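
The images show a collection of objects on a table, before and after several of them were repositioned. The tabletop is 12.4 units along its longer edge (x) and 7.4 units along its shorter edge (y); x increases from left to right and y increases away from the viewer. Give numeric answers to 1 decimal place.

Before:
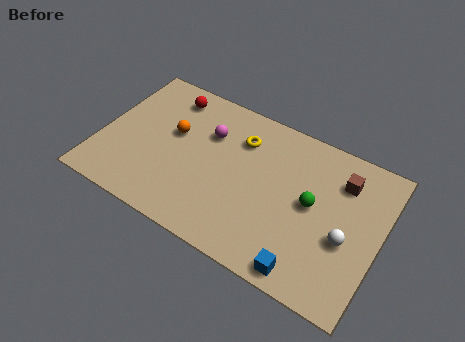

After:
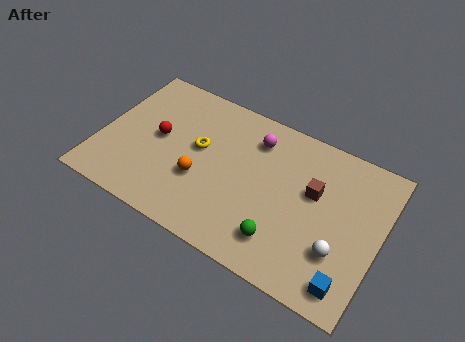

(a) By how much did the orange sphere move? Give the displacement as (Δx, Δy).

(1.5, -1.7)

The orange sphere started near (3.1, 4.4) and ended near (4.6, 2.7).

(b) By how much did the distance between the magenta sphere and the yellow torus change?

+1.3

They were about 1.5 units apart before and 2.8 after — 1.3 units further apart.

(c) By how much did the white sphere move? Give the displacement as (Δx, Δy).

(-0.2, -0.7)

The white sphere started near (11.0, 3.0) and ended near (10.8, 2.3).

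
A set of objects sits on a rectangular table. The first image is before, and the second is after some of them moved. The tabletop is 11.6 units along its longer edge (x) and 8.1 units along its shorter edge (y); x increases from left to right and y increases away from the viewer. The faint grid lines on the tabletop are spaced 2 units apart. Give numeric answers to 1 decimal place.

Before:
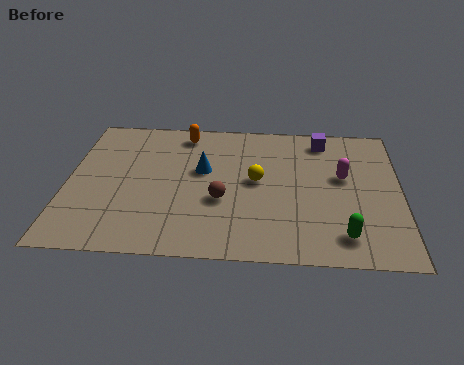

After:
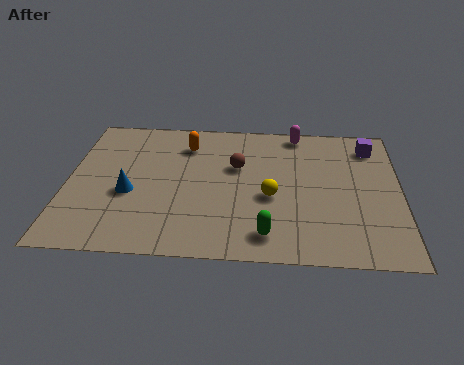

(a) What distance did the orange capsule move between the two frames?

0.7

The orange capsule was near (4.0, 7.0) before and (4.1, 6.3) after, so it travelled √(0.1² + 0.7²) ≈ 0.7 units.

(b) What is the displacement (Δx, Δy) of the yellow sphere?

(0.5, -0.9)

The yellow sphere started near (6.6, 4.3) and ended near (7.1, 3.4).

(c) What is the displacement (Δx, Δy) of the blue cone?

(-2.5, -1.5)

The blue cone was at about (4.7, 4.8) and moved to about (2.2, 3.3).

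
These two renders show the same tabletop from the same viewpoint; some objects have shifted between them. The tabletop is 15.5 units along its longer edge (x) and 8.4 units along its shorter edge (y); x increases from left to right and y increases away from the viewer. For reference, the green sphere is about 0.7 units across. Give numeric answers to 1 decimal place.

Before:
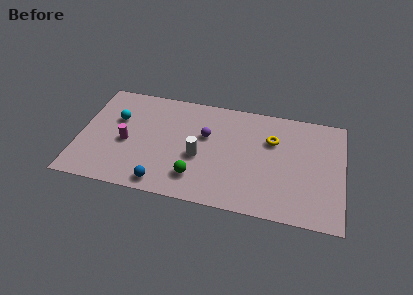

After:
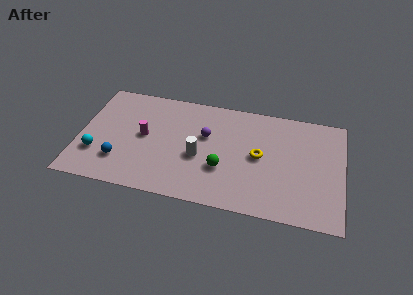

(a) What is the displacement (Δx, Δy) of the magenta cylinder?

(1.0, 0.7)

The magenta cylinder was at about (2.8, 3.7) and moved to about (3.8, 4.4).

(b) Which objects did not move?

the purple sphere and the white cylinder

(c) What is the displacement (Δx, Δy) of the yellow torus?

(-0.7, -1.4)

The yellow torus started near (11.3, 5.7) and ended near (10.6, 4.3).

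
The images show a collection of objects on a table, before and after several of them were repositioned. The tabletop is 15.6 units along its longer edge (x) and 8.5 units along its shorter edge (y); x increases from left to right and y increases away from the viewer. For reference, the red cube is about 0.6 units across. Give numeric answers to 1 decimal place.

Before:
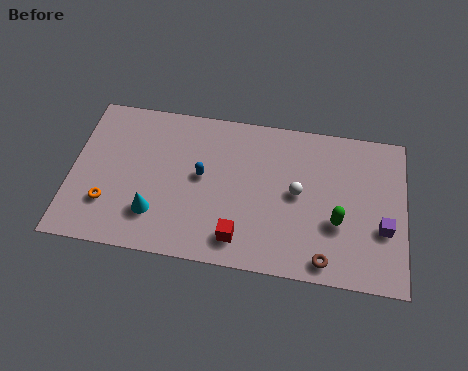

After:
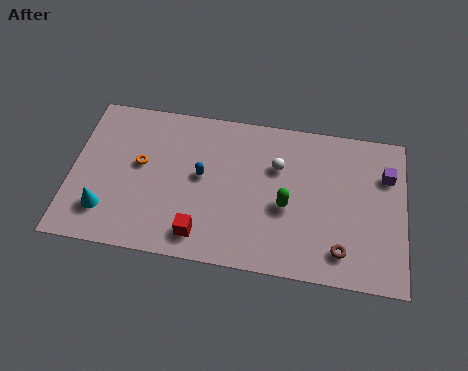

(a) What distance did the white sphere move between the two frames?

1.6

From (10.6, 4.4) to (9.6, 5.7), the white sphere covered √(1.0² + 1.3²) ≈ 1.6 units.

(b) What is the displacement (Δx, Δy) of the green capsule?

(-2.4, 0.5)

From the two frames, the green capsule sits at roughly (12.5, 3.1) before and (10.1, 3.6) after.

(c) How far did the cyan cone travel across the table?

2.3

From (4.0, 2.2) to (1.7, 2.0), the cyan cone covered √(2.3² + 0.2²) ≈ 2.3 units.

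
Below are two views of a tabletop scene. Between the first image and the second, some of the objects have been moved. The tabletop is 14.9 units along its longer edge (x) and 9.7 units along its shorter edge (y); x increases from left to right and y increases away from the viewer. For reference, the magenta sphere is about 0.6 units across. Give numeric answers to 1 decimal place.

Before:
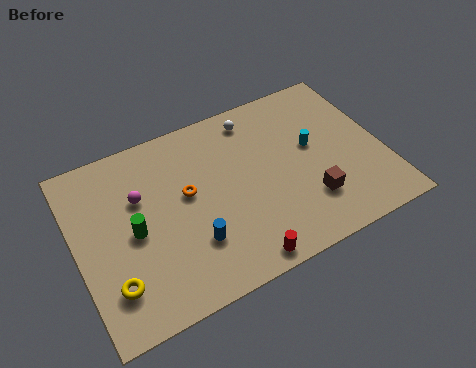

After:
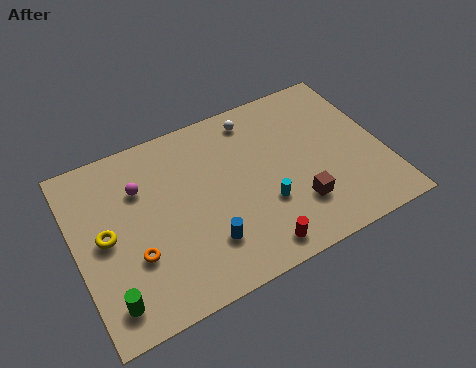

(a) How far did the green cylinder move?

3.4

From (2.7, 4.6) to (1.2, 1.6), the green cylinder covered √(1.5² + 3.0²) ≈ 3.4 units.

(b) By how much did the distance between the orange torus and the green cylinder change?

-0.6

They were about 2.8 units apart before and 2.2 after — 0.6 units closer together.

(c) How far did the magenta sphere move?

0.5

The magenta sphere moved from about (3.2, 6.3) to (3.3, 6.8), a distance of √(0.1² + 0.5²) ≈ 0.5.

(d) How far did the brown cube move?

0.6

From (11.0, 2.6) to (10.4, 2.6), the brown cube covered √(0.6² + 0.0²) ≈ 0.6 units.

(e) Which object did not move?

the white sphere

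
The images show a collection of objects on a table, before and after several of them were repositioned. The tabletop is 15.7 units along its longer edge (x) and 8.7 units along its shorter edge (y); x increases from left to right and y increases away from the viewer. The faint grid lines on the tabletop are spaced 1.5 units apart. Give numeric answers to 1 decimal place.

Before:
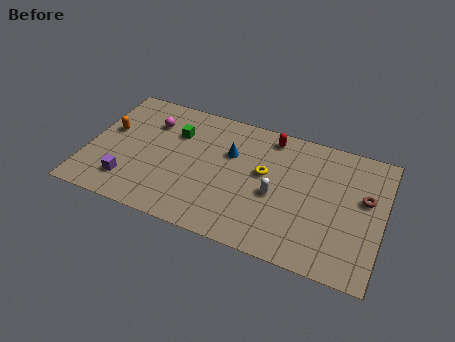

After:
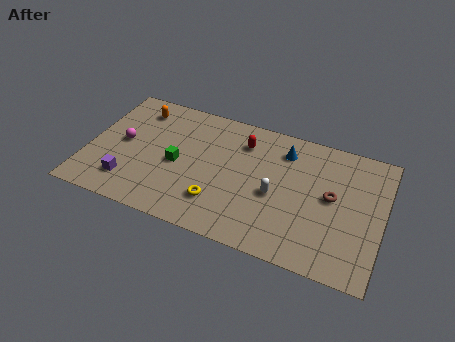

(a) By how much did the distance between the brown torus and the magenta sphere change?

-0.5

The distance was about 11.7 in the first image and 11.2 in the second, so they moved 0.5 units closer together.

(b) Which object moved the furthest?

the yellow torus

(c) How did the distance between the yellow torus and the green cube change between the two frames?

-2.0

Before: roughly 5.0 units apart; after: 3.0. That's 2.0 units closer together.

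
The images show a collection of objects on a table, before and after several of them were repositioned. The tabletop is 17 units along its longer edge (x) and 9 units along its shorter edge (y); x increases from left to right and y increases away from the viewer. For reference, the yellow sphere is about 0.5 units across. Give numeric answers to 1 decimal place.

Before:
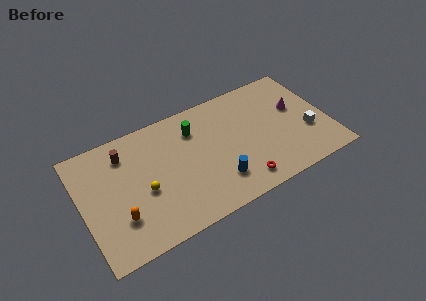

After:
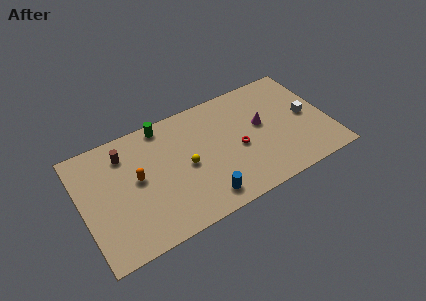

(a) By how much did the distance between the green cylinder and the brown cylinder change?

-1.8

The distance was about 4.8 in the first image and 3.0 in the second, so they moved 1.8 units closer together.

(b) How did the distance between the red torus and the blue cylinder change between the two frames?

+2.1

Before: roughly 1.7 units apart; after: 3.8. That's 2.1 units further apart.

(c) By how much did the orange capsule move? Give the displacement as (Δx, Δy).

(1.5, 2.3)

The orange capsule started near (2.3, 2.6) and ended near (3.8, 4.9).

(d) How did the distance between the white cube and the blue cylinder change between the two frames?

+1.7

The distance was about 6.6 in the first image and 8.3 in the second, so they moved 1.7 units further apart.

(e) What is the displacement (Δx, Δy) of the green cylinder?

(-2.0, 1.3)

The green cylinder started near (8.0, 6.8) and ended near (6.0, 8.1).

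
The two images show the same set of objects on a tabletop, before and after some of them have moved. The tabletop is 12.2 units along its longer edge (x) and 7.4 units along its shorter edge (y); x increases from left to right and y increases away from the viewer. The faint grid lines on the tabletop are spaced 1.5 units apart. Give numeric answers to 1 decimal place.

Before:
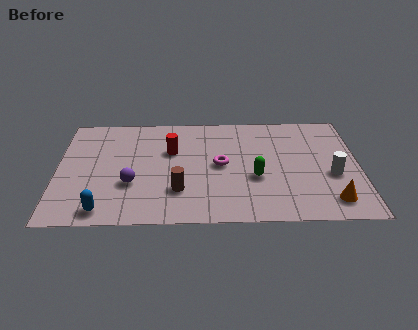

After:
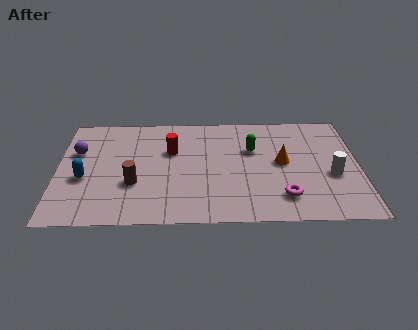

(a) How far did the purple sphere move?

3.1

From (3.0, 2.6) to (0.8, 4.8), the purple sphere covered √(2.2² + 2.2²) ≈ 3.1 units.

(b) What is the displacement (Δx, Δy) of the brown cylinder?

(-1.8, 0.5)

From the two frames, the brown cylinder sits at roughly (4.9, 2.1) before and (3.1, 2.6) after.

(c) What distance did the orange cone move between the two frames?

3.2

The orange cone moved from about (11.0, 1.3) to (9.1, 3.9), a distance of √(1.9² + 2.6²) ≈ 3.2.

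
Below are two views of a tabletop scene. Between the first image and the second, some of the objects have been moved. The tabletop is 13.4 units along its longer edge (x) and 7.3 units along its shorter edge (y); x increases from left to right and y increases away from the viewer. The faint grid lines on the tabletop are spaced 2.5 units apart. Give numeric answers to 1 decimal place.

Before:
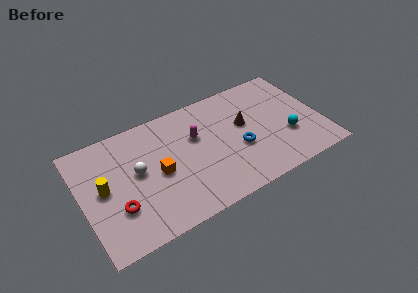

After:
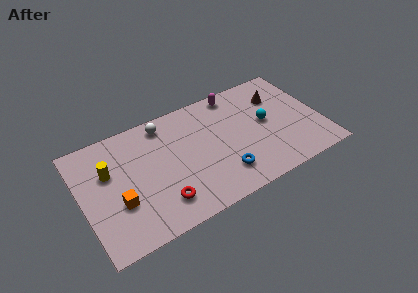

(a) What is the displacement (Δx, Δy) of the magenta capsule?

(2.5, 1.8)

From the two frames, the magenta capsule sits at roughly (6.5, 4.7) before and (9.0, 6.5) after.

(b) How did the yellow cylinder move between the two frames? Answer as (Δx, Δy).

(0.4, 0.9)

The yellow cylinder was at about (1.2, 3.8) and moved to about (1.6, 4.7).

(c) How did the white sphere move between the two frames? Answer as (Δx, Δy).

(1.8, 2.3)

From the two frames, the white sphere sits at roughly (3.1, 4.0) before and (4.9, 6.3) after.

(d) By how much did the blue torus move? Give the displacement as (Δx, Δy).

(-1.1, -1.2)

The blue torus started near (8.7, 2.9) and ended near (7.6, 1.7).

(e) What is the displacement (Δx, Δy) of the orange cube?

(-2.3, -0.8)

The orange cube was at about (4.2, 3.4) and moved to about (1.9, 2.6).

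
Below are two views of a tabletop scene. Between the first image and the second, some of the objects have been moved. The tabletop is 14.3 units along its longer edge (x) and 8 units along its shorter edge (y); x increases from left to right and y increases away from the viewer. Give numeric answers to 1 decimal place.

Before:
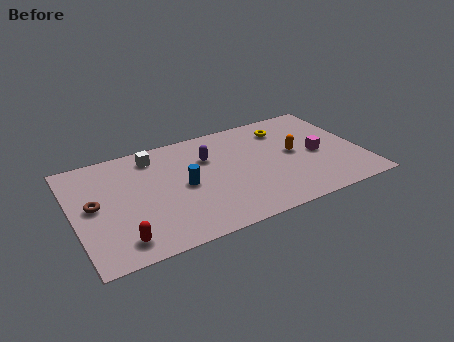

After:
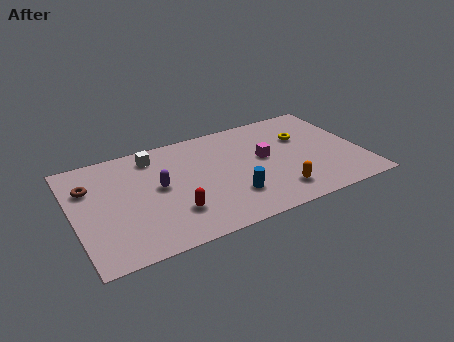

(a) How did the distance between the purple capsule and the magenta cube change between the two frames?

-0.3

Before: roughly 5.6 units apart; after: 5.3. That's 0.3 units closer together.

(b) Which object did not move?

the white cube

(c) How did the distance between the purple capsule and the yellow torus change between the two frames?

+3.4

Before: roughly 4.1 units apart; after: 7.5. That's 3.4 units further apart.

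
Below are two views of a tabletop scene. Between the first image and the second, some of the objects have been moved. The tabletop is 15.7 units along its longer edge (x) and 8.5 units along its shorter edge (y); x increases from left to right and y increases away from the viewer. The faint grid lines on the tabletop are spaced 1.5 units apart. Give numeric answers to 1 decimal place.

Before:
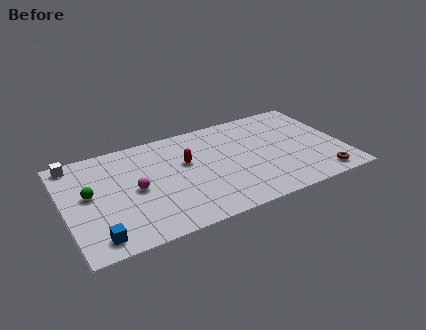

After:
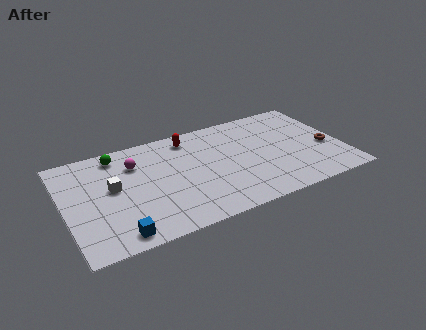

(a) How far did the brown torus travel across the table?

2.5

The brown torus was near (14.1, 1.1) before and (14.8, 3.5) after, so it travelled √(0.7² + 2.4²) ≈ 2.5 units.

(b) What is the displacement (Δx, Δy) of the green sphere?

(1.8, 2.6)

From the two frames, the green sphere sits at roughly (1.4, 4.7) before and (3.2, 7.3) after.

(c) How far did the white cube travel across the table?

3.5

The white cube was near (0.8, 7.6) before and (2.7, 4.7) after, so it travelled √(1.9² + 2.9²) ≈ 3.5 units.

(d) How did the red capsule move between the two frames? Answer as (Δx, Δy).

(0.4, 2.0)

The red capsule was at about (6.9, 5.2) and moved to about (7.3, 7.2).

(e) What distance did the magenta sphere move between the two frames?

2.1

The magenta sphere moved from about (3.9, 4.1) to (4.1, 6.2), a distance of √(0.2² + 2.1²) ≈ 2.1.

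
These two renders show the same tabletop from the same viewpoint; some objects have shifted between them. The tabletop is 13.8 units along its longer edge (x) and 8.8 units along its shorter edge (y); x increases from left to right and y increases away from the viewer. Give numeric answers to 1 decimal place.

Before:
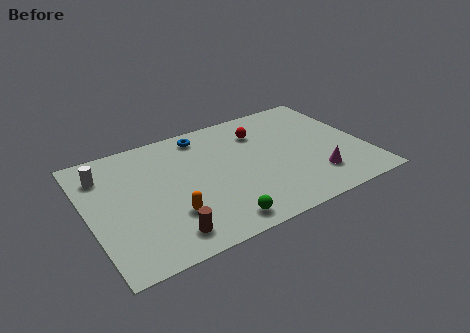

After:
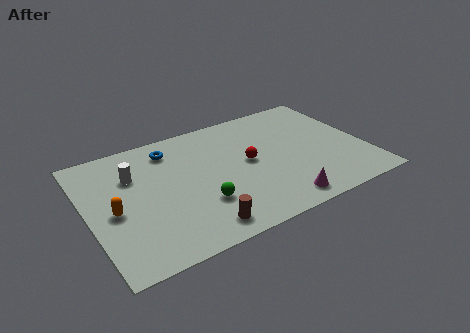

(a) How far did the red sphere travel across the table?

2.2

From (8.9, 6.6) to (8.0, 4.6), the red sphere covered √(0.9² + 2.0²) ≈ 2.2 units.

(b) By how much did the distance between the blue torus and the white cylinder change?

-2.9

Before: roughly 5.2 units apart; after: 2.3. That's 2.9 units closer together.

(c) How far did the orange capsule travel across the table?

3.0

The orange capsule was near (3.8, 2.6) before and (1.2, 4.0) after, so it travelled √(2.6² + 1.4²) ≈ 3.0 units.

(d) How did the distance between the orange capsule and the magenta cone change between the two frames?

+1.1

Before: roughly 7.2 units apart; after: 8.3. That's 1.1 units further apart.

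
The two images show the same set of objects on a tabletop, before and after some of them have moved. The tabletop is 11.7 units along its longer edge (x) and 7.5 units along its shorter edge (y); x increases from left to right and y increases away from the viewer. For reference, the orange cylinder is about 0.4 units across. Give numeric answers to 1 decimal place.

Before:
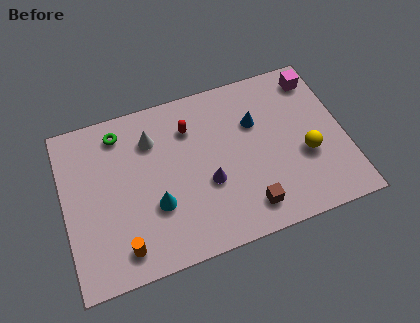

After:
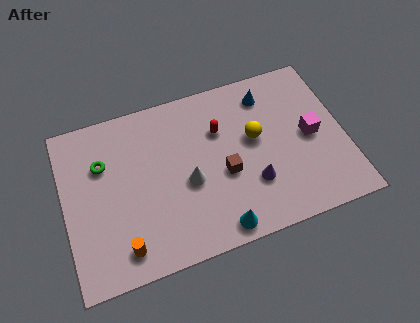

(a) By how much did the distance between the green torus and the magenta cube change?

+0.4

The distance was about 8.3 in the first image and 8.7 in the second, so they moved 0.4 units further apart.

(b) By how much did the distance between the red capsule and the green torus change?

+1.9

They were about 3.0 units apart before and 4.9 after — 1.9 units further apart.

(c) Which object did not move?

the orange cylinder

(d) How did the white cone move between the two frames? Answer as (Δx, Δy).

(1.3, -2.4)

The white cone was at about (3.8, 5.6) and moved to about (5.1, 3.2).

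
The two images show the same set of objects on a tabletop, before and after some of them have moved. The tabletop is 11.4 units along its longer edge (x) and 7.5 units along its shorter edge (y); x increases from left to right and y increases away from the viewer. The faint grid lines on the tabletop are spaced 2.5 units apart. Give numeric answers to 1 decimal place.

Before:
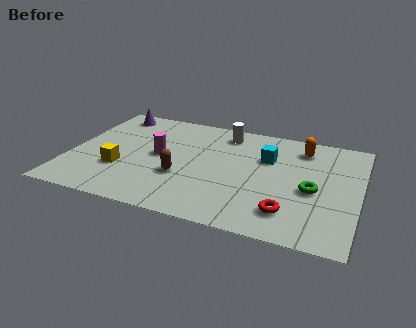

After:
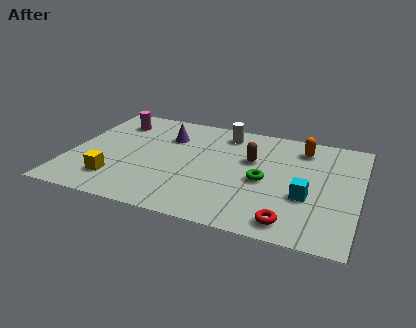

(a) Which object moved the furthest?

the brown capsule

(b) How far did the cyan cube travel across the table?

2.8

From (7.7, 5.0) to (9.4, 2.8), the cyan cube covered √(1.7² + 2.2²) ≈ 2.8 units.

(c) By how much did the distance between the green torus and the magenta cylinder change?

+0.6

Before: roughly 6.1 units apart; after: 6.7. That's 0.6 units further apart.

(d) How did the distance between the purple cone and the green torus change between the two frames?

-4.4

They were about 8.9 units apart before and 4.5 after — 4.4 units closer together.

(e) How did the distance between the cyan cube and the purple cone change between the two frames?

-0.3

Before: roughly 6.6 units apart; after: 6.3. That's 0.3 units closer together.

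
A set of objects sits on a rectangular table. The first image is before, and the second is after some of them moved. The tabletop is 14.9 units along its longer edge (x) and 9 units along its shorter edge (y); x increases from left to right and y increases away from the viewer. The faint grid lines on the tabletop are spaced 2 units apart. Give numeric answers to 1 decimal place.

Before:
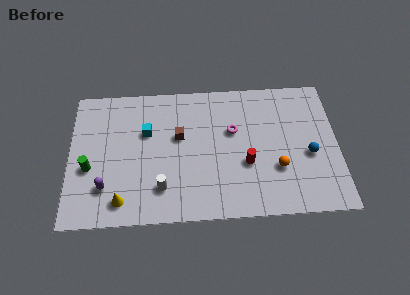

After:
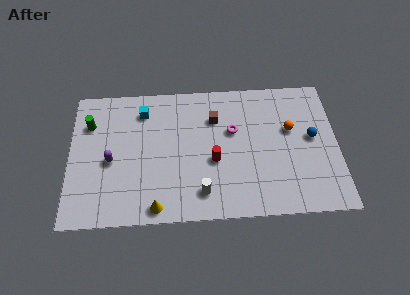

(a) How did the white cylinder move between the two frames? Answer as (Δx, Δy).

(2.2, -0.4)

The white cylinder was at about (5.1, 2.1) and moved to about (7.3, 1.7).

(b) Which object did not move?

the magenta torus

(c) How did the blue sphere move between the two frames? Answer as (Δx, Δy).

(0.2, 1.1)

The blue sphere started near (13.3, 3.8) and ended near (13.5, 4.9).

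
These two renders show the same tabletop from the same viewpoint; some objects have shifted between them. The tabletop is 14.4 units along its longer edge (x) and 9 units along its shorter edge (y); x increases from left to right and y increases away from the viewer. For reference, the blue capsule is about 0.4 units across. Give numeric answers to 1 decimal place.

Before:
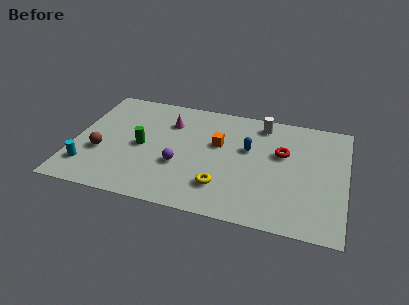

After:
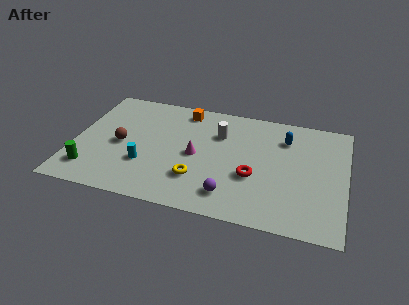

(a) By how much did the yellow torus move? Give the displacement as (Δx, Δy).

(-1.3, 0.3)

The yellow torus was at about (8.0, 2.2) and moved to about (6.7, 2.5).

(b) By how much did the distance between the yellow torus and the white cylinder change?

-1.9

The distance was about 5.8 in the first image and 3.9 in the second, so they moved 1.9 units closer together.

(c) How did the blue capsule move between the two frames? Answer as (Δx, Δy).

(1.9, 1.3)

From the two frames, the blue capsule sits at roughly (9.2, 5.5) before and (11.1, 6.8) after.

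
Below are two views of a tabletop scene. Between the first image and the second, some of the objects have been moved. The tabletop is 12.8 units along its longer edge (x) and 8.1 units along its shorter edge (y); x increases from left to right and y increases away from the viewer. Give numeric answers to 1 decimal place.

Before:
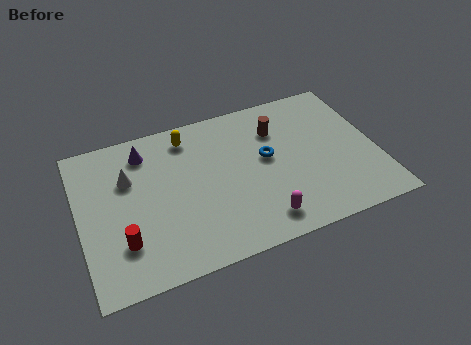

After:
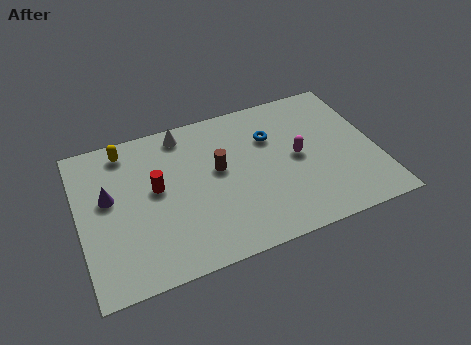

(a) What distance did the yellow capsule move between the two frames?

2.7

The yellow capsule was near (4.9, 6.8) before and (2.2, 7.0) after, so it travelled √(2.7² + 0.2²) ≈ 2.7 units.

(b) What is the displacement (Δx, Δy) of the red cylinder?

(1.6, 2.3)

The red cylinder was at about (1.7, 2.2) and moved to about (3.3, 4.5).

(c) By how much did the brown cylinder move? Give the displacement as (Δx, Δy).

(-2.7, -1.3)

The brown cylinder was at about (8.7, 5.9) and moved to about (6.0, 4.6).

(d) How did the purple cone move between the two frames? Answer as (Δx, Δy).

(-1.7, -1.9)

The purple cone was at about (3.0, 6.6) and moved to about (1.3, 4.7).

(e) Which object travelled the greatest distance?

the magenta capsule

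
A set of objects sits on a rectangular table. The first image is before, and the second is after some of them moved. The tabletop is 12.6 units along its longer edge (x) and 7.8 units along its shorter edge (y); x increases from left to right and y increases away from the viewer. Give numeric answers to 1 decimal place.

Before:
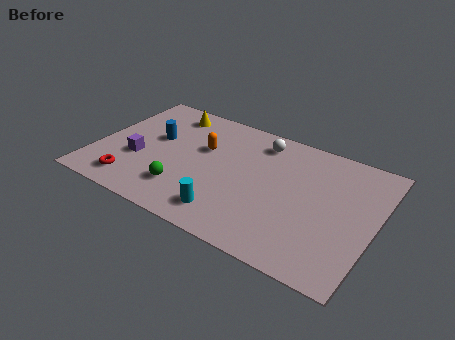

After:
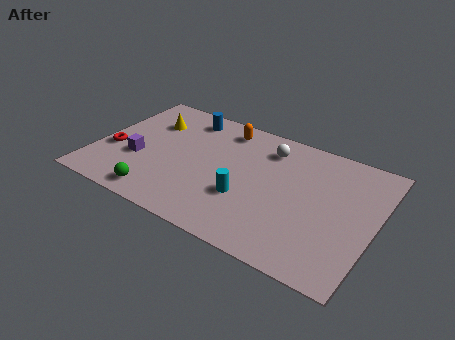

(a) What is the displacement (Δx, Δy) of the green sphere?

(-1.0, -0.9)

From the two frames, the green sphere sits at roughly (4.3, 1.9) before and (3.3, 1.0) after.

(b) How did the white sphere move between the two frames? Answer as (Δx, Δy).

(0.4, -0.3)

The white sphere started near (7.1, 6.5) and ended near (7.5, 6.2).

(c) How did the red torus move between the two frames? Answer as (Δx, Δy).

(-1.2, 1.7)

The red torus started near (2.0, 1.3) and ended near (0.8, 3.0).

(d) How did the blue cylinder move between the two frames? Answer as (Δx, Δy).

(1.1, 2.0)

From the two frames, the blue cylinder sits at roughly (2.5, 4.6) before and (3.6, 6.6) after.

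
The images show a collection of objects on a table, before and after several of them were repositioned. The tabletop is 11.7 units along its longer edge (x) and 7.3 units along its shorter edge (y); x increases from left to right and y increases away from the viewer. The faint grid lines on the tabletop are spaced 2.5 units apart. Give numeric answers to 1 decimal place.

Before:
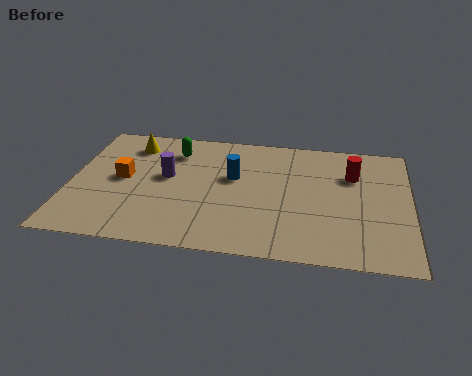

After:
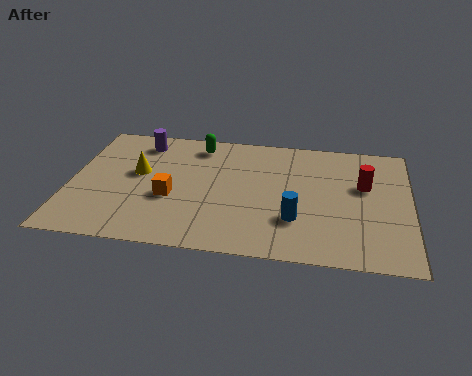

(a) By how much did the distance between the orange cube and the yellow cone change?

-0.3

They were about 2.1 units apart before and 1.8 after — 0.3 units closer together.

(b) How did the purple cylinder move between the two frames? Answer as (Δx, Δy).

(-1.0, 2.0)

The purple cylinder started near (3.3, 4.1) and ended near (2.3, 6.1).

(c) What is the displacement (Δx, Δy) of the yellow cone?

(0.3, -1.7)

The yellow cone started near (2.0, 5.9) and ended near (2.3, 4.2).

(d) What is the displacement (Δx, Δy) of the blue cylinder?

(2.2, -2.2)

The blue cylinder was at about (5.6, 4.4) and moved to about (7.8, 2.2).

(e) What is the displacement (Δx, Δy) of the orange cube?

(1.7, -0.9)

The orange cube was at about (1.8, 3.8) and moved to about (3.5, 2.9).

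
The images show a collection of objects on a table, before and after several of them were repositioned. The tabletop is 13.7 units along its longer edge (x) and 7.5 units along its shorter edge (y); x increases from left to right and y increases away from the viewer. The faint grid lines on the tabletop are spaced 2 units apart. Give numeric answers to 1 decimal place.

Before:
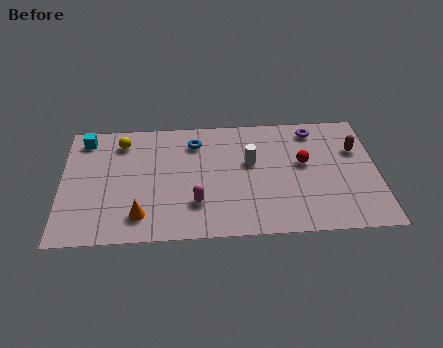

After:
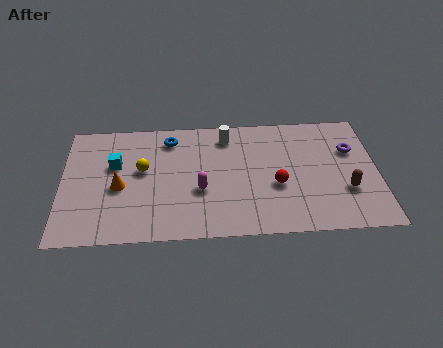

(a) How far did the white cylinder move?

2.0

The white cylinder moved from about (8.2, 4.5) to (7.2, 6.2), a distance of √(1.0² + 1.7²) ≈ 2.0.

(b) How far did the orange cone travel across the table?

2.0

The orange cone was near (3.4, 1.5) before and (2.5, 3.3) after, so it travelled √(0.9² + 1.8²) ≈ 2.0 units.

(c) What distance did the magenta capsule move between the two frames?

0.8

From (5.8, 2.1) to (6.0, 2.9), the magenta capsule covered √(0.2² + 0.8²) ≈ 0.8 units.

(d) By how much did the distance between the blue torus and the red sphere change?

+0.6

They were about 5.0 units apart before and 5.6 after — 0.6 units further apart.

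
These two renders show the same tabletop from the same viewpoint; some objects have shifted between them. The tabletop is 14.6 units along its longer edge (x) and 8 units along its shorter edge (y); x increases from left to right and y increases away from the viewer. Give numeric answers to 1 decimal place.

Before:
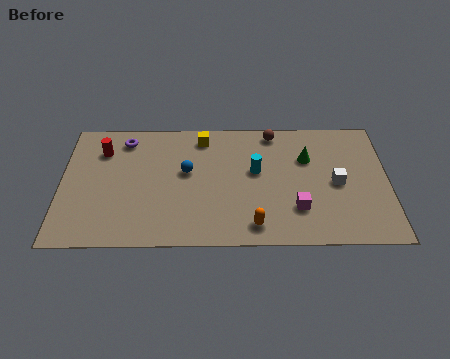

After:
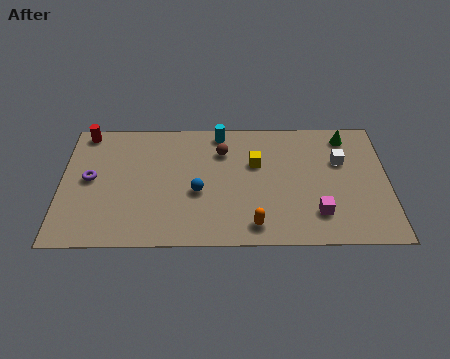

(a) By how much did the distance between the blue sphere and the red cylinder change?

+2.4

Before: roughly 4.0 units apart; after: 6.4. That's 2.4 units further apart.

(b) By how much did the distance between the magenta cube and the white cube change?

+1.1

They were about 2.4 units apart before and 3.5 after — 1.1 units further apart.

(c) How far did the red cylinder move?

1.4

The red cylinder moved from about (1.8, 6.0) to (1.0, 7.2), a distance of √(0.8² + 1.2²) ≈ 1.4.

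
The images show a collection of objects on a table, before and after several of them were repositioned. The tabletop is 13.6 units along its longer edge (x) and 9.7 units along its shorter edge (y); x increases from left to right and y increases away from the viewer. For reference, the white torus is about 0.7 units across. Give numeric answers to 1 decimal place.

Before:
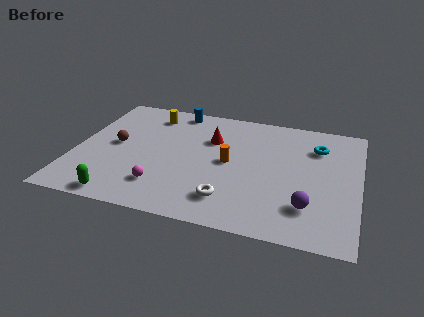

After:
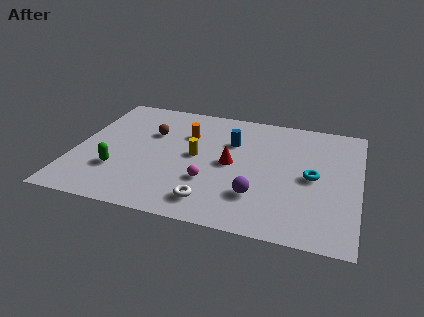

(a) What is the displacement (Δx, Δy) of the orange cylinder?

(-2.2, 1.8)

The orange cylinder was at about (7.4, 4.9) and moved to about (5.2, 6.7).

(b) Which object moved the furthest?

the yellow cylinder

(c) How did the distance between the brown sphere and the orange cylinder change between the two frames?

-3.8

The distance was about 5.5 in the first image and 1.7 in the second, so they moved 3.8 units closer together.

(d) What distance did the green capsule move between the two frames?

2.0

From (2.6, 0.9) to (2.2, 2.9), the green capsule covered √(0.4² + 2.0²) ≈ 2.0 units.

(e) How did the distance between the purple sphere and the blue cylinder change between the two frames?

-5.0

Before: roughly 9.3 units apart; after: 4.3. That's 5.0 units closer together.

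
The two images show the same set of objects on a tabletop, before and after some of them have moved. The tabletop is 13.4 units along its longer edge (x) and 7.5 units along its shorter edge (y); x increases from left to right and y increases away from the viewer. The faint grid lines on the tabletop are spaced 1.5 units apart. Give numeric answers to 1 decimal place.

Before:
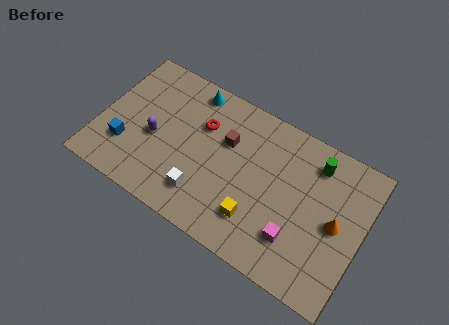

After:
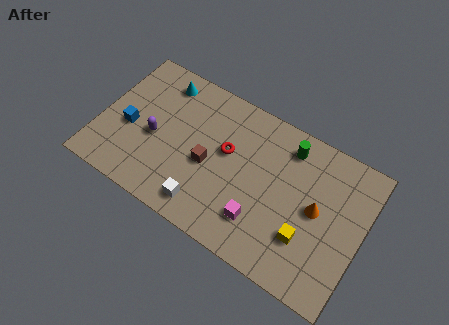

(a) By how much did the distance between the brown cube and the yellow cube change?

+1.7

The distance was about 3.6 in the first image and 5.3 in the second, so they moved 1.7 units further apart.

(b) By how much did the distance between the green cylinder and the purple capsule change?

-1.3

Before: roughly 8.4 units apart; after: 7.1. That's 1.3 units closer together.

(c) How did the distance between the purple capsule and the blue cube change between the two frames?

-0.4

The distance was about 1.7 in the first image and 1.3 in the second, so they moved 0.4 units closer together.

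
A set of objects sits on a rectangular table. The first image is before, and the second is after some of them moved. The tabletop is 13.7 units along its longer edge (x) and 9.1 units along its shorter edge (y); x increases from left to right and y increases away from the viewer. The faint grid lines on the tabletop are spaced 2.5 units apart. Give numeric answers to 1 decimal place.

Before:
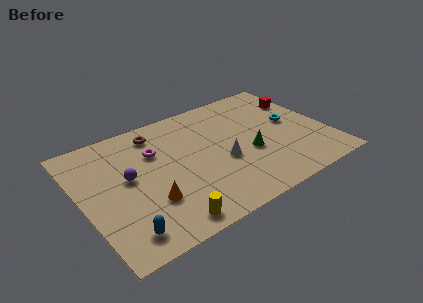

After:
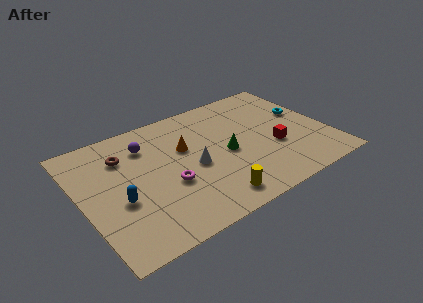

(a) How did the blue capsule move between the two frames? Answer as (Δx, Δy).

(0.2, 2.2)

From the two frames, the blue capsule sits at roughly (1.7, 1.4) before and (1.9, 3.6) after.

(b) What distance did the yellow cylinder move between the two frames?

2.6

From (4.0, 1.0) to (6.6, 1.3), the yellow cylinder covered √(2.6² + 0.3²) ≈ 2.6 units.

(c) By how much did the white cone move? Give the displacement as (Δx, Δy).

(-1.6, 0.4)

From the two frames, the white cone sits at roughly (7.7, 3.7) before and (6.1, 4.1) after.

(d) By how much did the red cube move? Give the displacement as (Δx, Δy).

(-2.2, -3.1)

From the two frames, the red cube sits at roughly (12.8, 6.5) before and (10.6, 3.4) after.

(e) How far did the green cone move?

1.3

From (9.2, 3.6) to (8.0, 4.2), the green cone covered √(1.2² + 0.6²) ≈ 1.3 units.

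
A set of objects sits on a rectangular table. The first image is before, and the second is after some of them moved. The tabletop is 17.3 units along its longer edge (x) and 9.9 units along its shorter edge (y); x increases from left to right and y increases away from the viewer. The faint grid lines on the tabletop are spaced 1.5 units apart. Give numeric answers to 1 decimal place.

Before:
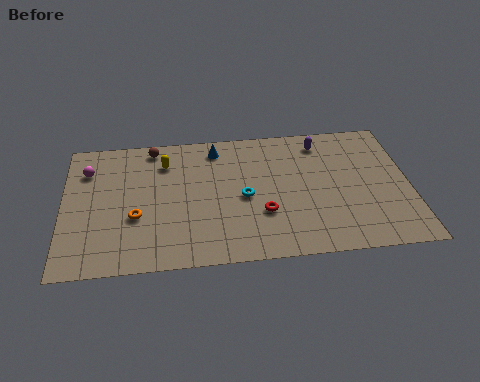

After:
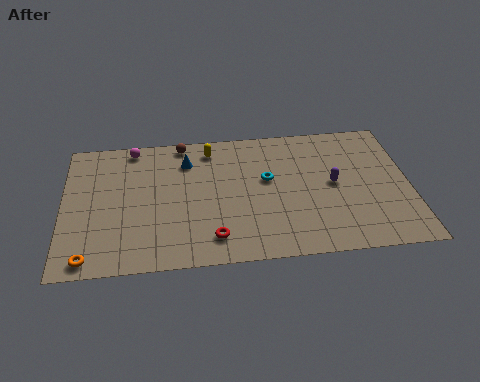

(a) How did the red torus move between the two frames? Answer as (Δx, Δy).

(-2.5, -1.5)

The red torus started near (9.9, 3.3) and ended near (7.4, 1.8).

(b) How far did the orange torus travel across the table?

3.5

The orange torus moved from about (3.6, 3.7) to (1.3, 1.0), a distance of √(2.3² + 2.7²) ≈ 3.5.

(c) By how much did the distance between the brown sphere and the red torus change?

-0.4

Before: roughly 7.7 units apart; after: 7.3. That's 0.4 units closer together.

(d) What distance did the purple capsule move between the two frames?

3.2

The purple capsule moved from about (13.0, 8.3) to (13.5, 5.1), a distance of √(0.5² + 3.2²) ≈ 3.2.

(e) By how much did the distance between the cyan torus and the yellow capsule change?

-1.1

The distance was about 4.9 in the first image and 3.8 in the second, so they moved 1.1 units closer together.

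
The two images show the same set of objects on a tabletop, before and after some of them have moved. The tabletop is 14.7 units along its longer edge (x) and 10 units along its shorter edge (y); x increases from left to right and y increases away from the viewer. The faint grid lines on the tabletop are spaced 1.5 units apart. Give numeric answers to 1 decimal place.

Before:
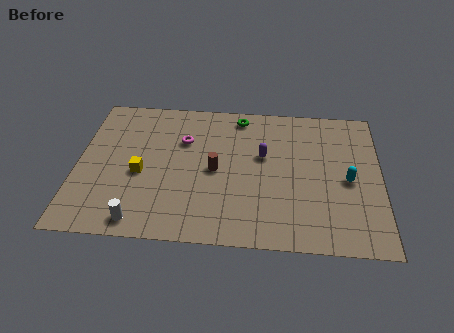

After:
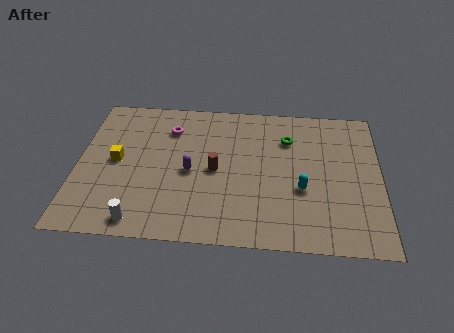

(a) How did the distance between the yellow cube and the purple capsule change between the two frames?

-2.5

The distance was about 6.1 in the first image and 3.6 in the second, so they moved 2.5 units closer together.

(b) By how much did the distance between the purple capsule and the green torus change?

+2.4

Before: roughly 3.0 units apart; after: 5.4. That's 2.4 units further apart.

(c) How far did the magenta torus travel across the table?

1.1

The magenta torus was near (5.1, 6.8) before and (4.4, 7.6) after, so it travelled √(0.7² + 0.8²) ≈ 1.1 units.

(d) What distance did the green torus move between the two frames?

2.8

The green torus moved from about (7.8, 8.8) to (10.2, 7.3), a distance of √(2.4² + 1.5²) ≈ 2.8.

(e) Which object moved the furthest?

the purple capsule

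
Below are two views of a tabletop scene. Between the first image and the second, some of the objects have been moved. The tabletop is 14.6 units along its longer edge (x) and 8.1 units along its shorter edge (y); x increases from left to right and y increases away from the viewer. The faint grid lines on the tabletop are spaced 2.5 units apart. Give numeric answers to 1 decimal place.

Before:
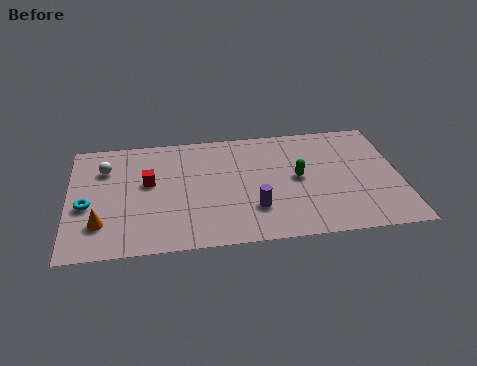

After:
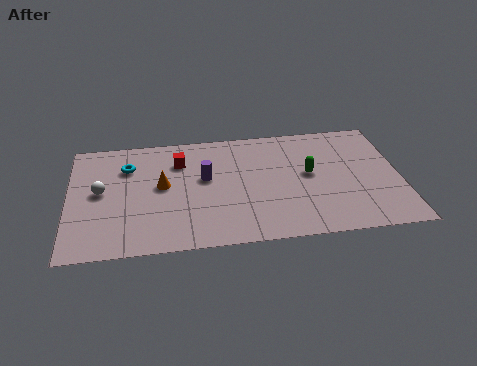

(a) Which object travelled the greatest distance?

the orange cone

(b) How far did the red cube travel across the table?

1.9

From (3.5, 4.7) to (4.9, 6.0), the red cube covered √(1.4² + 1.3²) ≈ 1.9 units.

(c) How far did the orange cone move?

3.5

From (1.4, 2.1) to (4.1, 4.4), the orange cone covered √(2.7² + 2.3²) ≈ 3.5 units.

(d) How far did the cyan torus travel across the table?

3.1

The cyan torus was near (0.8, 3.4) before and (2.6, 5.9) after, so it travelled √(1.8² + 2.5²) ≈ 3.1 units.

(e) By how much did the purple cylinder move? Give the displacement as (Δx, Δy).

(-2.1, 2.4)

From the two frames, the purple cylinder sits at roughly (8.1, 2.3) before and (6.0, 4.7) after.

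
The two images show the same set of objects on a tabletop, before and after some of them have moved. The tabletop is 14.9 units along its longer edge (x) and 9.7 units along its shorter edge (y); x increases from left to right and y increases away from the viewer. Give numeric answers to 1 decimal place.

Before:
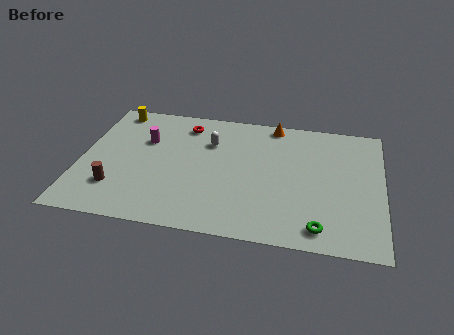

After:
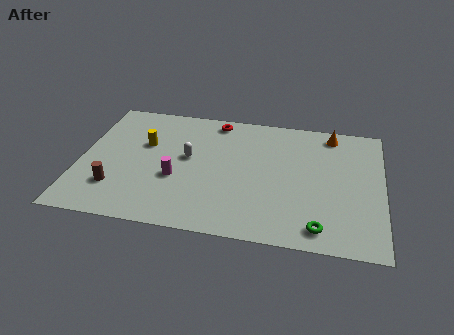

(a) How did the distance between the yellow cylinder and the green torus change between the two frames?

-2.8

They were about 12.8 units apart before and 10.0 after — 2.8 units closer together.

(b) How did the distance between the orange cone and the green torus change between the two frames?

-0.7

They were about 7.9 units apart before and 7.2 after — 0.7 units closer together.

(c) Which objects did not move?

the brown cylinder and the green torus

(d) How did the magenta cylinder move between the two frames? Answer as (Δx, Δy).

(1.7, -2.7)

The magenta cylinder started near (3.1, 6.4) and ended near (4.8, 3.7).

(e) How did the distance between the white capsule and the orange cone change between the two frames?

+4.0

The distance was about 3.7 in the first image and 7.7 in the second, so they moved 4.0 units further apart.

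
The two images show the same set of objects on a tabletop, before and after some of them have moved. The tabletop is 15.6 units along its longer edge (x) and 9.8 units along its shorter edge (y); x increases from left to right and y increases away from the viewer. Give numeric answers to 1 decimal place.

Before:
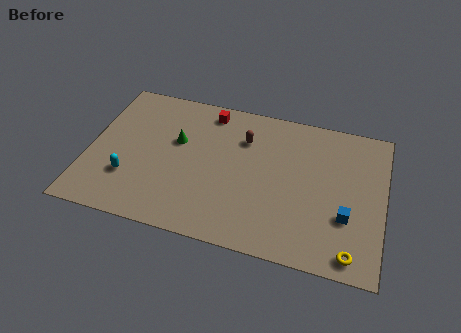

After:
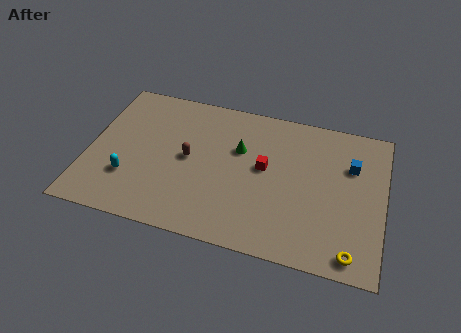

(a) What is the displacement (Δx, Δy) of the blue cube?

(0.1, 3.4)

From the two frames, the blue cube sits at roughly (13.7, 3.3) before and (13.8, 6.7) after.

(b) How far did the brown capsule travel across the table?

3.5

The brown capsule was near (8.1, 7.1) before and (5.3, 5.0) after, so it travelled √(2.8² + 2.1²) ≈ 3.5 units.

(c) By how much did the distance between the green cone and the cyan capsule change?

+2.7

Before: roughly 3.9 units apart; after: 6.6. That's 2.7 units further apart.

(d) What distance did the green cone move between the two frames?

3.3

The green cone was near (4.6, 6.0) before and (7.9, 6.3) after, so it travelled √(3.3² + 0.3²) ≈ 3.3 units.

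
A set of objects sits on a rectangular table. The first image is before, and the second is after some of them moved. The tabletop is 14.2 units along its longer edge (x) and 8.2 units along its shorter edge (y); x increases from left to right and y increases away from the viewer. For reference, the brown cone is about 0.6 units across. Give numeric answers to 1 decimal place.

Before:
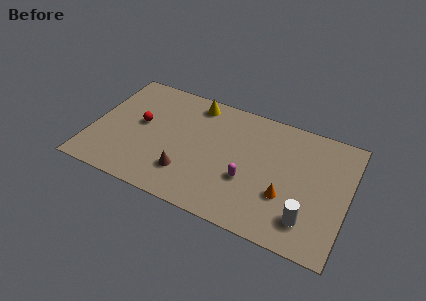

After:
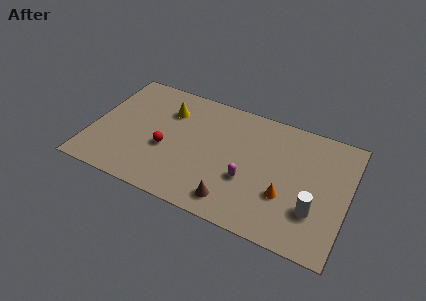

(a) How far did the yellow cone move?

1.8

The yellow cone was near (5.4, 7.1) before and (4.0, 6.0) after, so it travelled √(1.4² + 1.1²) ≈ 1.8 units.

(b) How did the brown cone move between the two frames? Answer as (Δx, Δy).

(2.7, -0.8)

The brown cone was at about (5.5, 2.1) and moved to about (8.2, 1.3).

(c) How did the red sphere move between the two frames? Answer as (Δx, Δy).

(1.6, -1.2)

From the two frames, the red sphere sits at roughly (2.6, 4.5) before and (4.2, 3.3) after.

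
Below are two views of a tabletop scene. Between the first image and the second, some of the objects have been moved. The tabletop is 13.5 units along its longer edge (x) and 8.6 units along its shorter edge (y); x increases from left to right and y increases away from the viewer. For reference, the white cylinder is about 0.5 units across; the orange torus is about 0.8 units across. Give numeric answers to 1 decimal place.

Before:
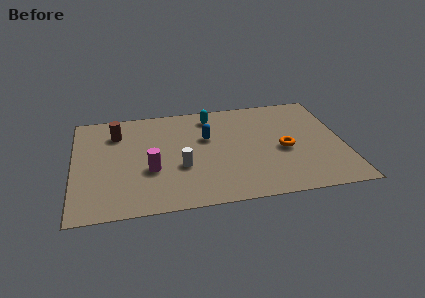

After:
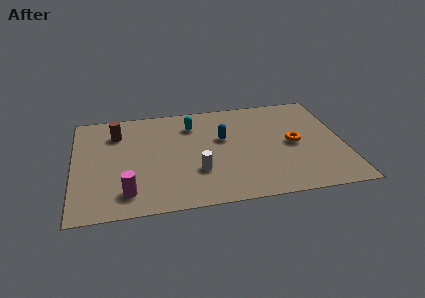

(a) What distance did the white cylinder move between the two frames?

0.9

The white cylinder was near (5.3, 3.2) before and (6.1, 2.7) after, so it travelled √(0.8² + 0.5²) ≈ 0.9 units.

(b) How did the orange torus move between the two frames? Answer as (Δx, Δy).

(0.5, 0.4)

The orange torus was at about (10.5, 3.8) and moved to about (11.0, 4.2).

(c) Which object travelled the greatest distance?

the magenta cylinder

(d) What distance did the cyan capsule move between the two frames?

1.2

From (7.0, 7.2) to (6.0, 6.6), the cyan capsule covered √(1.0² + 0.6²) ≈ 1.2 units.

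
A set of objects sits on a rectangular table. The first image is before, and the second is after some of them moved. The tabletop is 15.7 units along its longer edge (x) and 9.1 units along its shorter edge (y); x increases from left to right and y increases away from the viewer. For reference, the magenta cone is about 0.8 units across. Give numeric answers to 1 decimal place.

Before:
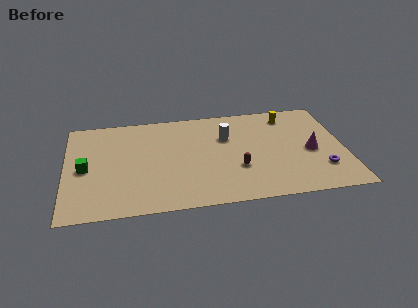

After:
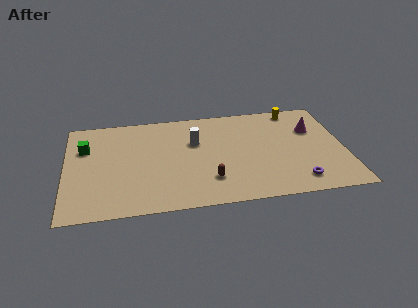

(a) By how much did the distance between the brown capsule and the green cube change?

-0.7

They were about 8.6 units apart before and 7.9 after — 0.7 units closer together.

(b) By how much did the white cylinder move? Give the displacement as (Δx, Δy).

(-1.8, -0.2)

The white cylinder started near (9.1, 6.1) and ended near (7.3, 5.9).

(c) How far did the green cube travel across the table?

1.9

The green cube moved from about (1.1, 4.3) to (1.1, 6.2), a distance of √(0.0² + 1.9²) ≈ 1.9.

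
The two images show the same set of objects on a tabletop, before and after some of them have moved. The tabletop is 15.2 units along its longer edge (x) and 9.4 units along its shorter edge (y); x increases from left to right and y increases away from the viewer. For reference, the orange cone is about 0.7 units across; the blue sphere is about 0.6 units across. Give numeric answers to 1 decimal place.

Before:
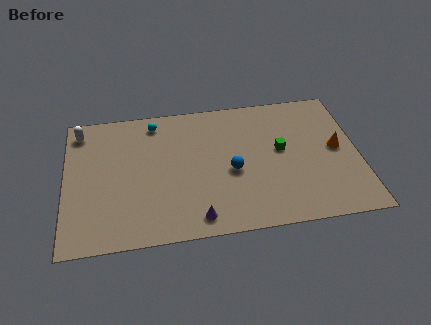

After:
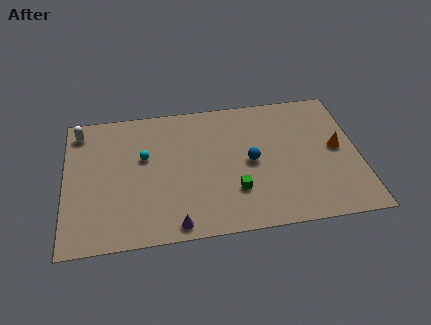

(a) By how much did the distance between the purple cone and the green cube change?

-2.4

Before: roughly 6.0 units apart; after: 3.6. That's 2.4 units closer together.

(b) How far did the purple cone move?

1.1

The purple cone moved from about (6.7, 1.2) to (5.6, 0.9), a distance of √(1.1² + 0.3²) ≈ 1.1.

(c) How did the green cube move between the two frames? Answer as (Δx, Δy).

(-2.5, -2.5)

The green cube was at about (11.2, 5.2) and moved to about (8.7, 2.7).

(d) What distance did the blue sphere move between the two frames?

1.1

From (8.6, 4.1) to (9.6, 4.6), the blue sphere covered √(1.0² + 0.5²) ≈ 1.1 units.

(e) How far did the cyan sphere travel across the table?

2.5

The cyan sphere moved from about (4.7, 8.1) to (4.1, 5.7), a distance of √(0.6² + 2.4²) ≈ 2.5.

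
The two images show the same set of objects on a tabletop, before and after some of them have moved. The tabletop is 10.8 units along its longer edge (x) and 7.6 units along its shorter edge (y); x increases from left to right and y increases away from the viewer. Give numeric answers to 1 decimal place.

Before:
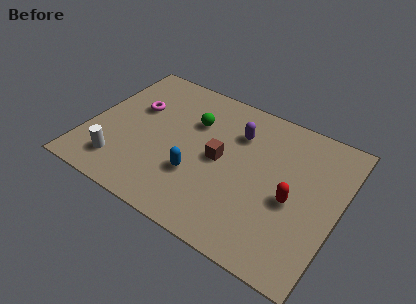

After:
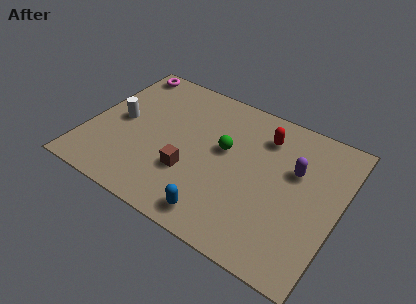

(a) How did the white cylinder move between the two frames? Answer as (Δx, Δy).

(-0.4, 2.3)

The white cylinder was at about (1.7, 1.5) and moved to about (1.3, 3.8).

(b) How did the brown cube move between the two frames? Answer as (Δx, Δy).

(-1.1, -1.3)

From the two frames, the brown cube sits at roughly (5.7, 3.8) before and (4.6, 2.5) after.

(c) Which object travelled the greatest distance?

the red capsule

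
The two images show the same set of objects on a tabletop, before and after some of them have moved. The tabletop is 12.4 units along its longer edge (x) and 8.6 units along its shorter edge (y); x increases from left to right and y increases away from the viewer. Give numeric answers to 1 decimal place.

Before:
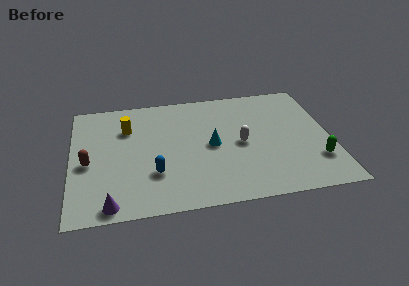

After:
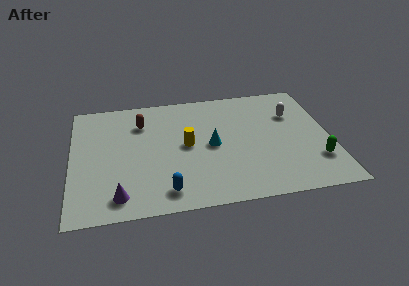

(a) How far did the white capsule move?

3.2

The white capsule was near (8.1, 4.1) before and (10.7, 5.9) after, so it travelled √(2.6² + 1.8²) ≈ 3.2 units.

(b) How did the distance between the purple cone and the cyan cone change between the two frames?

-0.6

They were about 6.0 units apart before and 5.4 after — 0.6 units closer together.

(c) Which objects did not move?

the cyan cone and the green capsule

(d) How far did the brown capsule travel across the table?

3.7

The brown capsule moved from about (0.8, 3.8) to (3.4, 6.4), a distance of √(2.6² + 2.6²) ≈ 3.7.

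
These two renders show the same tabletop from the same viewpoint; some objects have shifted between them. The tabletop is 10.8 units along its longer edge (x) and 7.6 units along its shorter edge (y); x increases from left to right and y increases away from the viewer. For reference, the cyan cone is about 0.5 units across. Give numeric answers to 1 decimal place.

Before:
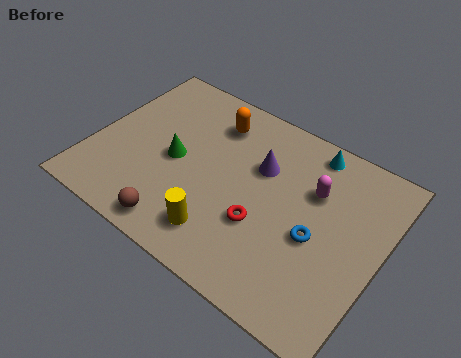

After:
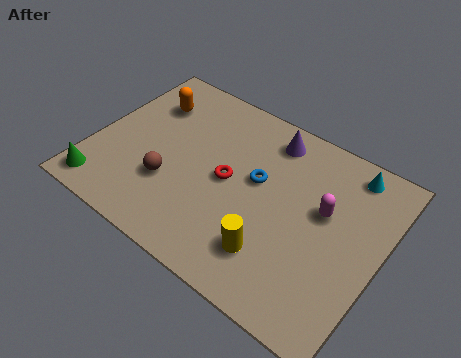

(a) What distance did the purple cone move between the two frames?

1.4

From (6.1, 5.0) to (6.2, 6.4), the purple cone covered √(0.1² + 1.4²) ≈ 1.4 units.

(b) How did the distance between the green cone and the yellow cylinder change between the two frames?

+3.4

Before: roughly 3.0 units apart; after: 6.4. That's 3.4 units further apart.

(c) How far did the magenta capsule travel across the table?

0.8

The magenta capsule moved from about (8.1, 5.1) to (8.6, 4.5), a distance of √(0.5² + 0.6²) ≈ 0.8.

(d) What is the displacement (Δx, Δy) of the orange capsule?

(-2.5, -0.4)

The orange capsule was at about (4.1, 6.0) and moved to about (1.6, 5.6).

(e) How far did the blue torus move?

2.6

From (8.5, 3.3) to (6.1, 4.4), the blue torus covered √(2.4² + 1.1²) ≈ 2.6 units.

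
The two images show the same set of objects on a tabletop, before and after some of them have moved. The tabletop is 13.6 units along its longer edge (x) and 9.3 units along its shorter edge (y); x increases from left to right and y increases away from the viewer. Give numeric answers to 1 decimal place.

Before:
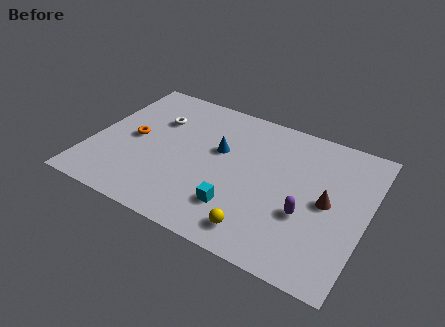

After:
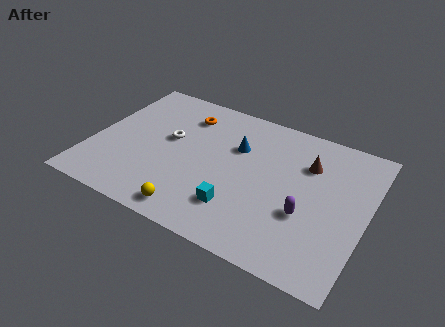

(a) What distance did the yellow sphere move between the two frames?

3.2

The yellow sphere was near (8.8, 1.4) before and (5.6, 1.1) after, so it travelled √(3.2² + 0.3²) ≈ 3.2 units.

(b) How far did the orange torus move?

3.5

The orange torus was near (2.0, 4.6) before and (4.2, 7.3) after, so it travelled √(2.2² + 2.7²) ≈ 3.5 units.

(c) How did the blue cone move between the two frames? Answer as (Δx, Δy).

(0.8, 0.6)

The blue cone started near (6.2, 5.6) and ended near (7.0, 6.2).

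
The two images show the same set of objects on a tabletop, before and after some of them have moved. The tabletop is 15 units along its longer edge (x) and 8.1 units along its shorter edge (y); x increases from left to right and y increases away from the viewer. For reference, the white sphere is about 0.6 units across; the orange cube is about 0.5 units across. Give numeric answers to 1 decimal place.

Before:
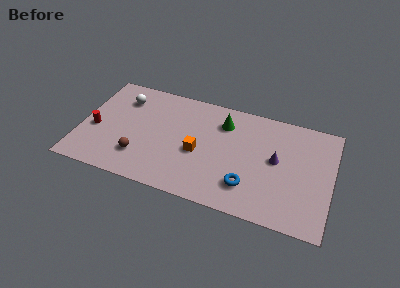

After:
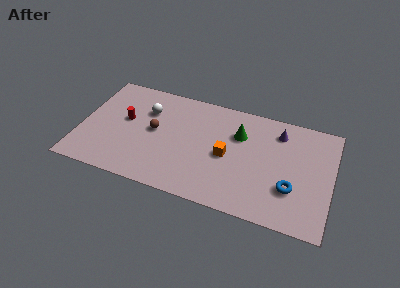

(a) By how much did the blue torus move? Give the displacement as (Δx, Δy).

(2.5, 0.6)

The blue torus was at about (10.2, 2.0) and moved to about (12.7, 2.6).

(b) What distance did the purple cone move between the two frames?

2.1

The purple cone moved from about (11.7, 4.4) to (11.7, 6.5), a distance of √(0.0² + 2.1²) ≈ 2.1.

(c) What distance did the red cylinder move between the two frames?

2.1

The red cylinder moved from about (0.9, 3.4) to (2.6, 4.6), a distance of √(1.7² + 1.2²) ≈ 2.1.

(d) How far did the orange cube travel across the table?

1.7

From (7.1, 3.5) to (8.8, 3.8), the orange cube covered √(1.7² + 0.3²) ≈ 1.7 units.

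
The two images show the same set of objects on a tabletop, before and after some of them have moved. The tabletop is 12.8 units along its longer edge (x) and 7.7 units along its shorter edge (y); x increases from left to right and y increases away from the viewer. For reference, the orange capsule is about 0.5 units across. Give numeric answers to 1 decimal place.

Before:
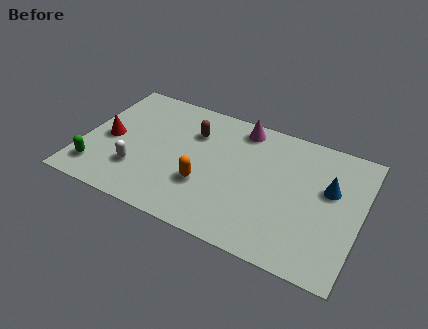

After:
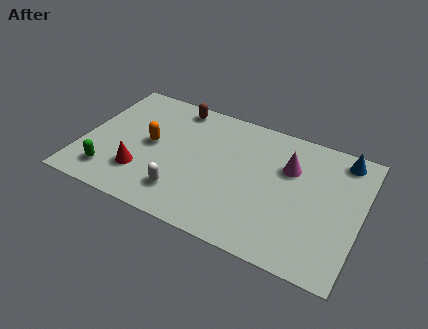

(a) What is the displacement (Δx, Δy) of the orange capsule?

(-2.7, 1.4)

The orange capsule started near (5.8, 2.6) and ended near (3.1, 4.0).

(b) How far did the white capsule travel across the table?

2.3

From (2.7, 2.2) to (4.9, 1.7), the white capsule covered √(2.2² + 0.5²) ≈ 2.3 units.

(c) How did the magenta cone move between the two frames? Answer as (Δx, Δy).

(2.4, -1.5)

The magenta cone was at about (7.0, 6.7) and moved to about (9.4, 5.2).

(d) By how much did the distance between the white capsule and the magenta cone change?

-0.5

They were about 6.2 units apart before and 5.7 after — 0.5 units closer together.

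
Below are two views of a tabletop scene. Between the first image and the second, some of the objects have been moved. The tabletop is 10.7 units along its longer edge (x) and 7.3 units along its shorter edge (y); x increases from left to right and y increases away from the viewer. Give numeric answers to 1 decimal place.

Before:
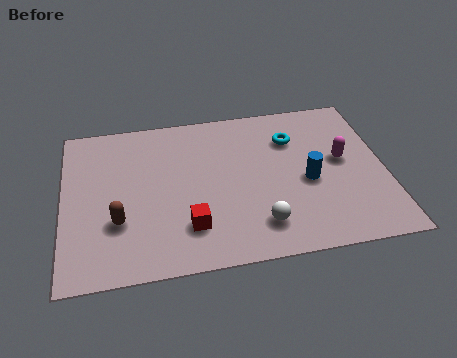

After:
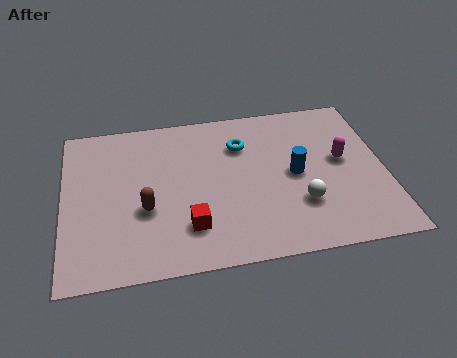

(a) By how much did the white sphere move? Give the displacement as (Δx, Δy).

(1.4, 0.7)

From the two frames, the white sphere sits at roughly (6.4, 1.5) before and (7.8, 2.2) after.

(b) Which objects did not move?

the red cube and the magenta capsule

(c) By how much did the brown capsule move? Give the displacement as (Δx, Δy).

(0.9, 0.4)

From the two frames, the brown capsule sits at roughly (1.8, 2.4) before and (2.7, 2.8) after.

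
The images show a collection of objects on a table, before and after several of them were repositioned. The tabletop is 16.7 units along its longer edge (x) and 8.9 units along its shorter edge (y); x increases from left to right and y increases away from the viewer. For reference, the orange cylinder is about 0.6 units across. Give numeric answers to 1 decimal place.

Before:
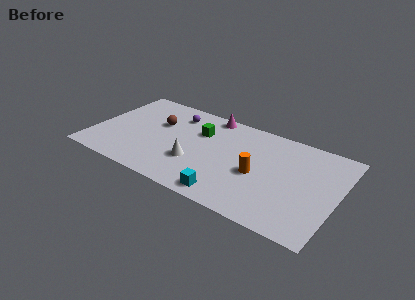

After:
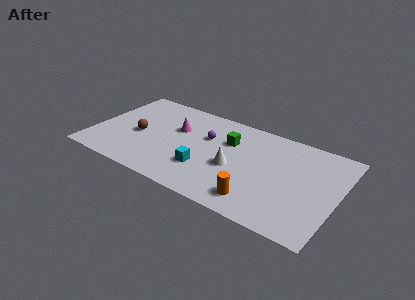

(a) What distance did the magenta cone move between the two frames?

3.1

From (7.5, 8.1) to (5.5, 5.7), the magenta cone covered √(2.0² + 2.4²) ≈ 3.1 units.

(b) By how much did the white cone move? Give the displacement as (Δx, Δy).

(2.6, 0.8)

From the two frames, the white cone sits at roughly (7.2, 3.0) before and (9.8, 3.8) after.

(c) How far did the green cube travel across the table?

2.0

From (7.1, 6.1) to (9.1, 6.1), the green cube covered √(2.0² + 0.0²) ≈ 2.0 units.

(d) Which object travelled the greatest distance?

the magenta cone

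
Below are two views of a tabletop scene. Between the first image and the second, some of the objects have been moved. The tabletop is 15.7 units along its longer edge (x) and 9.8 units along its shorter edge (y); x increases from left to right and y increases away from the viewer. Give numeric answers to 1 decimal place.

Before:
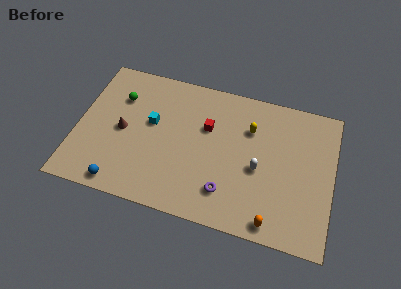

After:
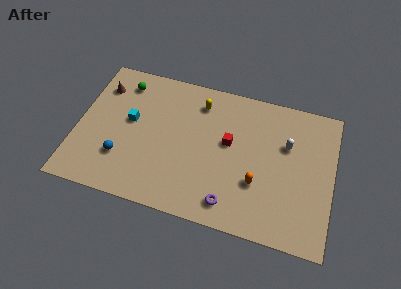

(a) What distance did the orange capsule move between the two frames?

2.5

The orange capsule was near (12.3, 1.0) before and (11.2, 3.3) after, so it travelled √(1.1² + 2.3²) ≈ 2.5 units.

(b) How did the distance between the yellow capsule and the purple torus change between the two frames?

+2.0

They were about 4.8 units apart before and 6.8 after — 2.0 units further apart.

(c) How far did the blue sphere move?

1.8

The blue sphere moved from about (3.0, 1.0) to (2.9, 2.8), a distance of √(0.1² + 1.8²) ≈ 1.8.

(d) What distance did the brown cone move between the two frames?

3.2

The brown cone was near (2.8, 4.7) before and (1.2, 7.5) after, so it travelled √(1.6² + 2.8²) ≈ 3.2 units.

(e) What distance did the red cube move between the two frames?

1.6

The red cube was near (7.9, 6.3) before and (9.3, 5.6) after, so it travelled √(1.4² + 0.7²) ≈ 1.6 units.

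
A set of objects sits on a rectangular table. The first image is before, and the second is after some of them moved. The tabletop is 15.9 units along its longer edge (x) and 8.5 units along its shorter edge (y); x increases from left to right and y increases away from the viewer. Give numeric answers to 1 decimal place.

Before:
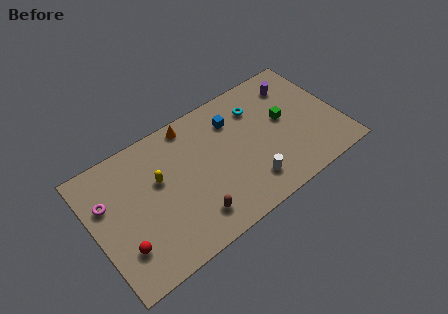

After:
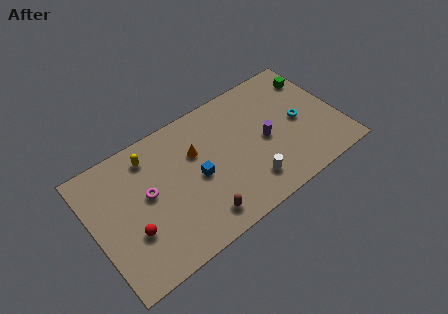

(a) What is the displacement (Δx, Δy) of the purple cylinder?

(-2.5, -2.7)

The purple cylinder started near (13.6, 6.7) and ended near (11.1, 4.0).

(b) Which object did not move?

the white cylinder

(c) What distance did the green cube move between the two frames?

3.1

From (12.5, 4.7) to (14.9, 6.6), the green cube covered √(2.4² + 1.9²) ≈ 3.1 units.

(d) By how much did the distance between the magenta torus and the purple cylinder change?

-5.0

The distance was about 12.6 in the first image and 7.6 in the second, so they moved 5.0 units closer together.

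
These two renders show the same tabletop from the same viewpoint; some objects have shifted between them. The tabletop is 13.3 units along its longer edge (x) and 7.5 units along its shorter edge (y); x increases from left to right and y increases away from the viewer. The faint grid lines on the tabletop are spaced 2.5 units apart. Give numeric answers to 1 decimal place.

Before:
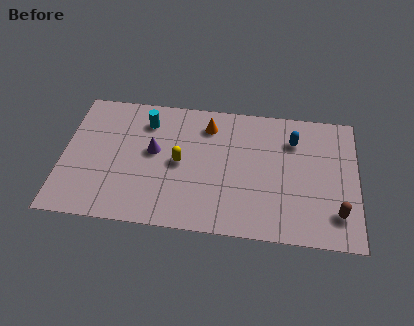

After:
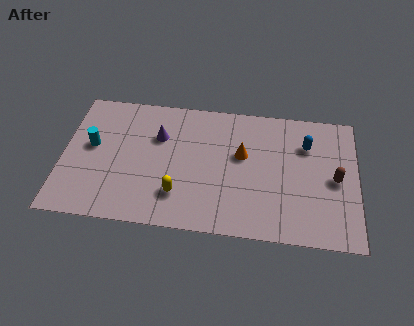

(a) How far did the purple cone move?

0.9

From (4.1, 4.2) to (4.3, 5.1), the purple cone covered √(0.2² + 0.9²) ≈ 0.9 units.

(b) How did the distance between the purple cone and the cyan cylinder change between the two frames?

+1.4

The distance was about 1.7 in the first image and 3.1 in the second, so they moved 1.4 units further apart.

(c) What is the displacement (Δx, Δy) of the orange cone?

(1.6, -1.5)

The orange cone started near (6.5, 6.0) and ended near (8.1, 4.5).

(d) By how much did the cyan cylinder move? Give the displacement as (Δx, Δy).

(-2.4, -1.7)

The cyan cylinder was at about (3.7, 5.9) and moved to about (1.3, 4.2).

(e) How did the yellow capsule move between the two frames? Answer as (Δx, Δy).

(0.0, -1.8)

From the two frames, the yellow capsule sits at roughly (5.3, 3.7) before and (5.3, 1.9) after.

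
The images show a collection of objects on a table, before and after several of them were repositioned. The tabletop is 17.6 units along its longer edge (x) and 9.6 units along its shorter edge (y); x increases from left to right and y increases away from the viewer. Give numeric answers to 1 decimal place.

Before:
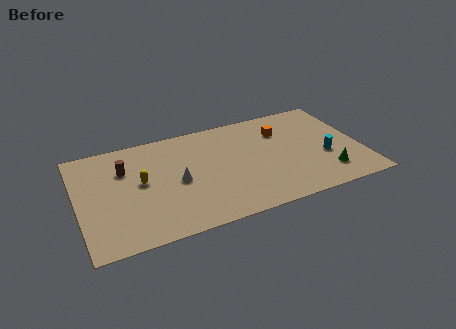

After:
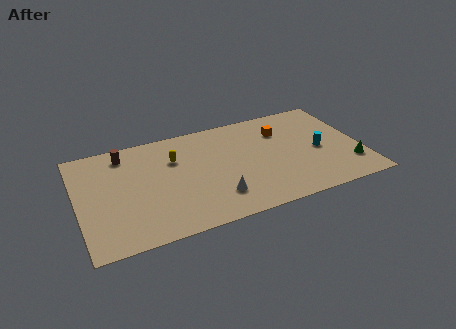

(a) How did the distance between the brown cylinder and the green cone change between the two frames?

+1.7

Before: roughly 13.0 units apart; after: 14.7. That's 1.7 units further apart.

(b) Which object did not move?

the orange cube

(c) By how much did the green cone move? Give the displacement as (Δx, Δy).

(1.5, 0.3)

From the two frames, the green cone sits at roughly (15.2, 2.1) before and (16.7, 2.4) after.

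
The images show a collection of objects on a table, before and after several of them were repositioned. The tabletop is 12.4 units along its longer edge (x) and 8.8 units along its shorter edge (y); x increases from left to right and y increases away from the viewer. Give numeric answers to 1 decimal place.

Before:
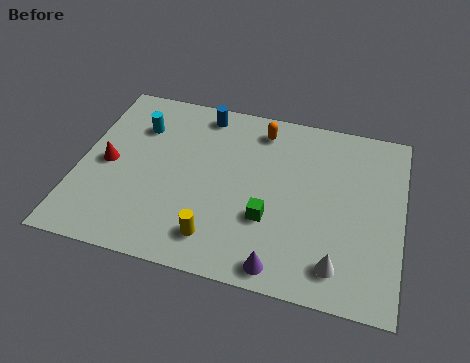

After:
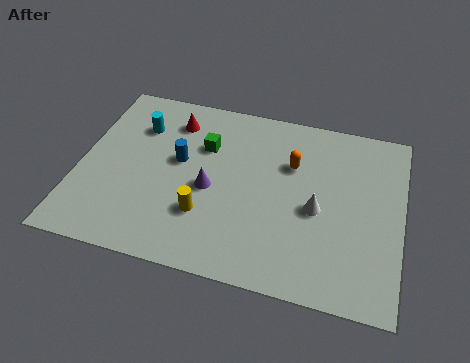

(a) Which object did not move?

the cyan cylinder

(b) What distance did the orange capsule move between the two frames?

2.0

The orange capsule moved from about (6.8, 7.4) to (8.1, 5.9), a distance of √(1.3² + 1.5²) ≈ 2.0.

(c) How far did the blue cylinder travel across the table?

2.8

From (4.5, 7.7) to (3.8, 5.0), the blue cylinder covered √(0.7² + 2.7²) ≈ 2.8 units.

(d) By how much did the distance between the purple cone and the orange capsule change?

-3.0

They were about 6.6 units apart before and 3.6 after — 3.0 units closer together.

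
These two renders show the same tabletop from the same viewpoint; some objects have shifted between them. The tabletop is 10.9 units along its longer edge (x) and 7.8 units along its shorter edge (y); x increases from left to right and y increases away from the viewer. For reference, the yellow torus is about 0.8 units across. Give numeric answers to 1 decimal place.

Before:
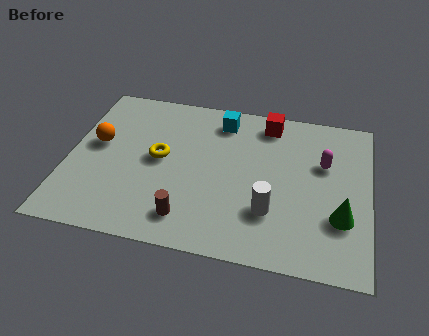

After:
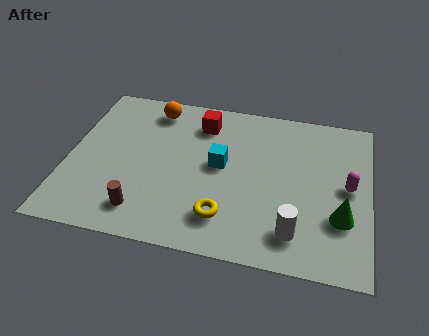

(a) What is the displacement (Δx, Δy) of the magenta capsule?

(0.9, -1.0)

The magenta capsule started near (9.2, 5.0) and ended near (10.1, 4.0).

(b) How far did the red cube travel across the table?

2.5

From (7.1, 6.7) to (4.7, 6.2), the red cube covered √(2.4² + 0.5²) ≈ 2.5 units.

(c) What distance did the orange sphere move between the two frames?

2.9

The orange sphere was near (1.0, 4.4) before and (2.9, 6.6) after, so it travelled √(1.9² + 2.2²) ≈ 2.9 units.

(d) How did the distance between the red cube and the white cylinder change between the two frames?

+1.5

The distance was about 4.4 in the first image and 5.9 in the second, so they moved 1.5 units further apart.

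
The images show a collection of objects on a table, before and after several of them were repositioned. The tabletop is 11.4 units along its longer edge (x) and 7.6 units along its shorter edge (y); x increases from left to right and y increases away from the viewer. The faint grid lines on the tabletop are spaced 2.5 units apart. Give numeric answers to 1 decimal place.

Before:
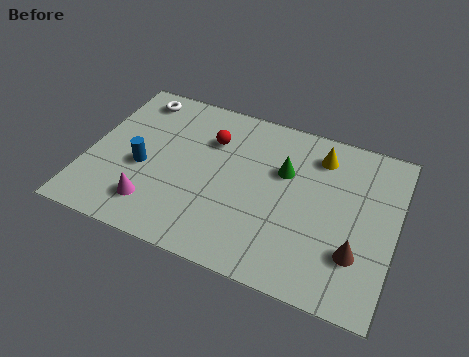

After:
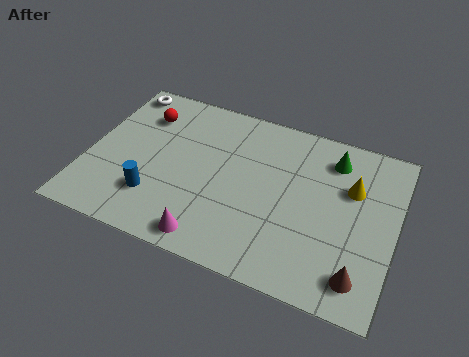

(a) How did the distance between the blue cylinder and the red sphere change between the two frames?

+0.6

Before: roughly 3.2 units apart; after: 3.8. That's 0.6 units further apart.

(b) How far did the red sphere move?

2.6

The red sphere moved from about (4.4, 5.4) to (1.8, 5.7), a distance of √(2.6² + 0.3²) ≈ 2.6.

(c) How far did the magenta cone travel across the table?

2.3

From (2.7, 1.6) to (4.9, 0.9), the magenta cone covered √(2.2² + 0.7²) ≈ 2.3 units.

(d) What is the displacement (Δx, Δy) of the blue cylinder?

(0.6, -1.2)

The blue cylinder was at about (2.1, 3.2) and moved to about (2.7, 2.0).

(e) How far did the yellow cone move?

1.7

The yellow cone moved from about (8.4, 6.1) to (9.7, 5.0), a distance of √(1.3² + 1.1²) ≈ 1.7.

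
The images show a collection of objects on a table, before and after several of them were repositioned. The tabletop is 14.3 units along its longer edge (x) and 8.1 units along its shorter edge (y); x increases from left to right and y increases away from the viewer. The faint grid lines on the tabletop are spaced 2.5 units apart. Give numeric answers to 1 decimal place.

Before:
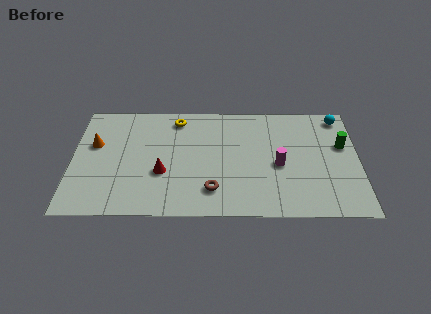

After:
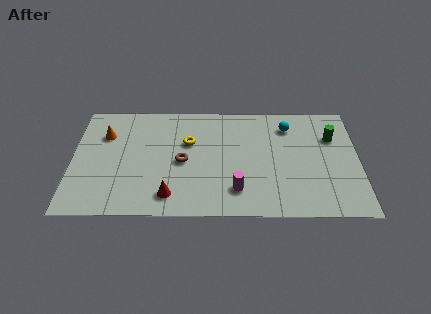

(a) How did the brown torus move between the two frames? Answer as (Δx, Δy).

(-1.5, 2.0)

The brown torus was at about (7.0, 1.8) and moved to about (5.5, 3.8).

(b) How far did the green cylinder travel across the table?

0.8

The green cylinder was near (13.5, 5.0) before and (13.0, 5.6) after, so it travelled √(0.5² + 0.6²) ≈ 0.8 units.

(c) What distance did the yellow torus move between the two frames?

1.8

The yellow torus moved from about (5.2, 6.9) to (5.8, 5.2), a distance of √(0.6² + 1.7²) ≈ 1.8.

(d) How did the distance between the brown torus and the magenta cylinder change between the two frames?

-0.4

The distance was about 3.8 in the first image and 3.4 in the second, so they moved 0.4 units closer together.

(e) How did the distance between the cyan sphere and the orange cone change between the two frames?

-3.3

Before: roughly 12.5 units apart; after: 9.2. That's 3.3 units closer together.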